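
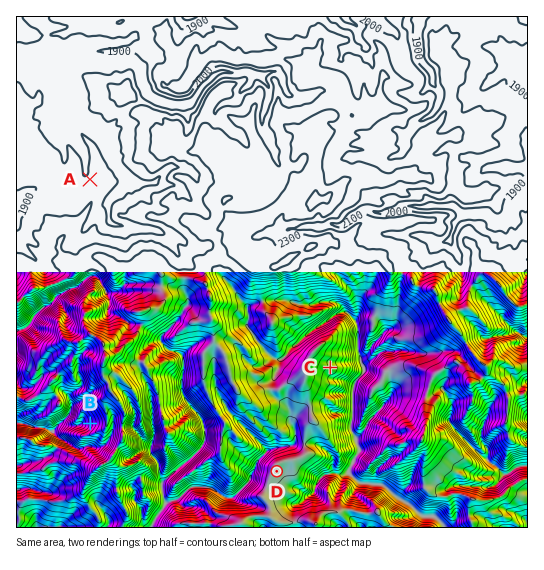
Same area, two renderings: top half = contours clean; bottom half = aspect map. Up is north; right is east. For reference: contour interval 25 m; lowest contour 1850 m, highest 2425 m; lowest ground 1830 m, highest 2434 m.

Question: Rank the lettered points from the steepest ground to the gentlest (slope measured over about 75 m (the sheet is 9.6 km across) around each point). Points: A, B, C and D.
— B A C D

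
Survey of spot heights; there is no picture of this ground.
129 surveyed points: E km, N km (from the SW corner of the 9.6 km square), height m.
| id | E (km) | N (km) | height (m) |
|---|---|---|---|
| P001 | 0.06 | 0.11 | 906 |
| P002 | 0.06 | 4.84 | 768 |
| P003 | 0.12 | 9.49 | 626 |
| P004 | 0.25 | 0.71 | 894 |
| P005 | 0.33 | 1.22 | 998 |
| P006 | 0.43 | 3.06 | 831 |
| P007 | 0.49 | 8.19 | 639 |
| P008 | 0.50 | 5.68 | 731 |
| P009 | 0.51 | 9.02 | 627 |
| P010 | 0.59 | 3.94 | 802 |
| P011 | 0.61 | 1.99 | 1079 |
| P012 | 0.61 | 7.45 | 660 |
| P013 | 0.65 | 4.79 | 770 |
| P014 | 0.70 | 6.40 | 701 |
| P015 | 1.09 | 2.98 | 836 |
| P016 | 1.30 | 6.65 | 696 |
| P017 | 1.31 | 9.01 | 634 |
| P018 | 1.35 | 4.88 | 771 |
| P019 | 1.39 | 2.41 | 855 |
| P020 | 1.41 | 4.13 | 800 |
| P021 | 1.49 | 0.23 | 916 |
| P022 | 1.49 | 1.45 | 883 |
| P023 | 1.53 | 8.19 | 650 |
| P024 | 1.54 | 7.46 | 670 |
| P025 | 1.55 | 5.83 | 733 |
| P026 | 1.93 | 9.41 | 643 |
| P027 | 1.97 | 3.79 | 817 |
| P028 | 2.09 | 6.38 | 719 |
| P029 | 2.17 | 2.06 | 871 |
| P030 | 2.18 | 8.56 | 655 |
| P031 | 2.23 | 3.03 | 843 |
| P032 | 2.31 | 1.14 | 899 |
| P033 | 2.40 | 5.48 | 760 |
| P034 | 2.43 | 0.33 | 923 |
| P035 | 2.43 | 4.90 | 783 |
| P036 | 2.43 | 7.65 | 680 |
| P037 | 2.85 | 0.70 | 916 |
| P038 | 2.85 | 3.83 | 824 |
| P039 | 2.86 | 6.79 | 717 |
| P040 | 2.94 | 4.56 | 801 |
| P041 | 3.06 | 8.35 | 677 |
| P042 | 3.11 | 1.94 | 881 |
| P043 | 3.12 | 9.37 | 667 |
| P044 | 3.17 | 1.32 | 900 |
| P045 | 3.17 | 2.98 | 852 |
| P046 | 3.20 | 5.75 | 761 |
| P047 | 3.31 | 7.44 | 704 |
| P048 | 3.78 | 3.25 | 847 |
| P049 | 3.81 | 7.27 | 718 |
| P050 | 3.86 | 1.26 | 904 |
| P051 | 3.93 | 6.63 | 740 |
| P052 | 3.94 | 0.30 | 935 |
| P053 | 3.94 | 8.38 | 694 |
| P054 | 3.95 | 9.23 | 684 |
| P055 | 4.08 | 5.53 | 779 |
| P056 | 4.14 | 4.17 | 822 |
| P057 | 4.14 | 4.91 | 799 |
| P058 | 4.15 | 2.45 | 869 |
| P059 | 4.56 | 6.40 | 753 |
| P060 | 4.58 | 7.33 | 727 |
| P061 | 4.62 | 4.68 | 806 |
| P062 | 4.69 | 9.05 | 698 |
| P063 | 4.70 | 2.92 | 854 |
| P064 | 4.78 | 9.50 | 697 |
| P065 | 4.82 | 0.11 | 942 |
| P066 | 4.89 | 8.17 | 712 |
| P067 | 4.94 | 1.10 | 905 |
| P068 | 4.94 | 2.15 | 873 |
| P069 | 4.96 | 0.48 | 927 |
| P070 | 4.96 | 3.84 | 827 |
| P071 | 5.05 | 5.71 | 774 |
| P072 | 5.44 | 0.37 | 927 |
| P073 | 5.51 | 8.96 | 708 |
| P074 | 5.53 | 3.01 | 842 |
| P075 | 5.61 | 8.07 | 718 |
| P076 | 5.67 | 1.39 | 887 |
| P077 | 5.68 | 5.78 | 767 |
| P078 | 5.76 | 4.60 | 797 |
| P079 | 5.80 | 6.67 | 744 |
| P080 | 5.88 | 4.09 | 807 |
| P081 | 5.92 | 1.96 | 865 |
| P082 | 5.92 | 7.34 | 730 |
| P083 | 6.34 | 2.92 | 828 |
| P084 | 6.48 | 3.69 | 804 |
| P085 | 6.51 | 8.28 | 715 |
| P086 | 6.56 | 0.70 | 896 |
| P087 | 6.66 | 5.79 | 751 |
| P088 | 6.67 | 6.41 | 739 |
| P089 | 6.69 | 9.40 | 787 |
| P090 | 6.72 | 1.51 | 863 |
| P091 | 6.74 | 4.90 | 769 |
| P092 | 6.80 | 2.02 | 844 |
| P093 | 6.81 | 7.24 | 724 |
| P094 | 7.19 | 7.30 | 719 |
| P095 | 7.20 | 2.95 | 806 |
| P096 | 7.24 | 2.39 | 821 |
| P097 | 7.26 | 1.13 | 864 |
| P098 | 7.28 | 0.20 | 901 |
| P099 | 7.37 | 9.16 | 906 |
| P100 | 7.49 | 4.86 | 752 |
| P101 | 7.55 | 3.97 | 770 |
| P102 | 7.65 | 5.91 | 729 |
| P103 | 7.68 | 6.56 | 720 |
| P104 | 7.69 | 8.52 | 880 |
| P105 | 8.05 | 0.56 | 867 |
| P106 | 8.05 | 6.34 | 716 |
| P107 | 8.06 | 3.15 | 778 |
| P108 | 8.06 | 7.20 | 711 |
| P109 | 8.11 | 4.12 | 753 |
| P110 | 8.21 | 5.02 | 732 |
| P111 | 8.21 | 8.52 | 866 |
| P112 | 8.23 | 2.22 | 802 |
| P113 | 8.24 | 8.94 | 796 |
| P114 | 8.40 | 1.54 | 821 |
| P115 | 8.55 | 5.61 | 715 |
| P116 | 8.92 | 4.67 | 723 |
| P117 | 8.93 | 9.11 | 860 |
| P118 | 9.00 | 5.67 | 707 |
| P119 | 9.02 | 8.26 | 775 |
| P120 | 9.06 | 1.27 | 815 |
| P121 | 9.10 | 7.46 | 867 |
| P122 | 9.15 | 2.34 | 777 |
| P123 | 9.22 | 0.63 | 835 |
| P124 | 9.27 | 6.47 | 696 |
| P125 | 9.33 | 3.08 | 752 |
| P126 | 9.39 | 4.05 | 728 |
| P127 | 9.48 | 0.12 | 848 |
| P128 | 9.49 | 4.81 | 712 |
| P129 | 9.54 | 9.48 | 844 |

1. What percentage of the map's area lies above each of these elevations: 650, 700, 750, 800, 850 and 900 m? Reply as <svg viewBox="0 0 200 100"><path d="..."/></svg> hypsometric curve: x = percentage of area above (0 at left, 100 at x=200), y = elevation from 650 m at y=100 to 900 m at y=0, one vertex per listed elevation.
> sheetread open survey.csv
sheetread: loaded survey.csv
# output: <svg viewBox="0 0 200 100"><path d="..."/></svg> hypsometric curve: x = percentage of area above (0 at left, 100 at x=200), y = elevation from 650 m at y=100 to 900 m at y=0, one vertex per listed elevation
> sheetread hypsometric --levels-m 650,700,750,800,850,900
<svg viewBox="0 0 200 100"><path d="M193 100l-19-20-48-20-37-20-37-20-31-20"/></svg>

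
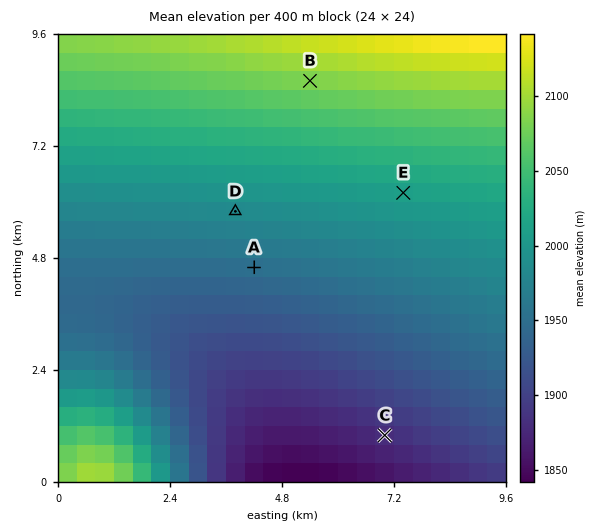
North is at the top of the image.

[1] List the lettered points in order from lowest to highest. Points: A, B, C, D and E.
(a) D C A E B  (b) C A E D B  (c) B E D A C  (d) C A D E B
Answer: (d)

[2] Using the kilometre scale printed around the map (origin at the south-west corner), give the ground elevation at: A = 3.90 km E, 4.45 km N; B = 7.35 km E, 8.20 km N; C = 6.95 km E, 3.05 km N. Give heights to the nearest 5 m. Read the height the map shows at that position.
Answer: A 1945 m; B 2075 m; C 1930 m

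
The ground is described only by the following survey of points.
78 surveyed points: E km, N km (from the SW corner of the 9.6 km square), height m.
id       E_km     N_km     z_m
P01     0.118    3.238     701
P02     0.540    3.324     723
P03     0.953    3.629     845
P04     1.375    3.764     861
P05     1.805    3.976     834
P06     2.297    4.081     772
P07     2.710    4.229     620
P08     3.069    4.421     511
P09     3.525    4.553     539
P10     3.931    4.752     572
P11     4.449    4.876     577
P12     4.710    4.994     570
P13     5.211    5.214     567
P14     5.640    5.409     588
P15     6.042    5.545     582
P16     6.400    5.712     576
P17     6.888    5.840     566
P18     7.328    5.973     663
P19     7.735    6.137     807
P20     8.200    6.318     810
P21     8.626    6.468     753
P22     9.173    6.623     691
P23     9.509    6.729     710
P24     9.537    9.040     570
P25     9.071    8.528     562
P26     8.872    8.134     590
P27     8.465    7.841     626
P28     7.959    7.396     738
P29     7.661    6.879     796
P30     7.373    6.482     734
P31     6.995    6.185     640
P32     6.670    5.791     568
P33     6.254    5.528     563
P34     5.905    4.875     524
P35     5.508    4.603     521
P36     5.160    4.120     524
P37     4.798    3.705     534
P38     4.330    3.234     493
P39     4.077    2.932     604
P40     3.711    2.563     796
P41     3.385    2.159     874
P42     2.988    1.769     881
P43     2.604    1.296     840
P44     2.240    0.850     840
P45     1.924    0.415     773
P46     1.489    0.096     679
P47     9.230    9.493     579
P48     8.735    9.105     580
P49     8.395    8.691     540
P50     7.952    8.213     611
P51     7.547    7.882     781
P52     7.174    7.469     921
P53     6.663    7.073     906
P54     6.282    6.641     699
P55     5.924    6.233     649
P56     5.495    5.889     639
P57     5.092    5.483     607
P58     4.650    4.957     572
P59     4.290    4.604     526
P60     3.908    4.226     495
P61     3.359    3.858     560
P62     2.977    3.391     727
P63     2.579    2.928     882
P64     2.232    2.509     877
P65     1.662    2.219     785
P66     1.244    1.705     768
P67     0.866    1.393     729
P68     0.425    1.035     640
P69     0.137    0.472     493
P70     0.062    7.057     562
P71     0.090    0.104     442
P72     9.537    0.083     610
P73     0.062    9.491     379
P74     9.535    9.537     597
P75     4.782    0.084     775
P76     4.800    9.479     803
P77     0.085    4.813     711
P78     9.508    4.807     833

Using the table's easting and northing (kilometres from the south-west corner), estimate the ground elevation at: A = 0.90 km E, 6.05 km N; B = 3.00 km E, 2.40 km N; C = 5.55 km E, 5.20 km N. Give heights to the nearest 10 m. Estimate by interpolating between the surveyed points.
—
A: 520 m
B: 920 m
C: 560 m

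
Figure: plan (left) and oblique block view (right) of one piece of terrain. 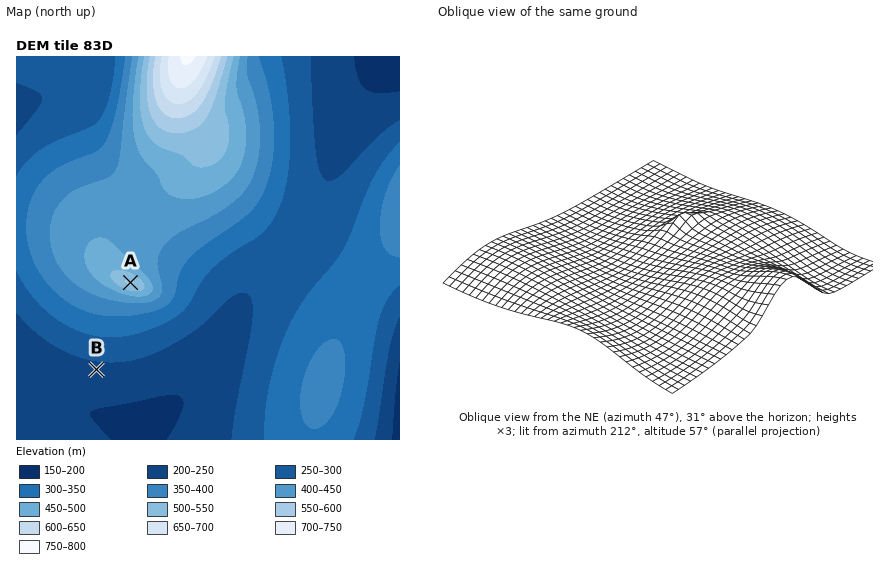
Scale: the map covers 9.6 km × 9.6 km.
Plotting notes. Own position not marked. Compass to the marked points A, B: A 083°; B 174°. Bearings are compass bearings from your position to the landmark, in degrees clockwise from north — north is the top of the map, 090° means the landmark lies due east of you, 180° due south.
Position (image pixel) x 88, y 288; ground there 410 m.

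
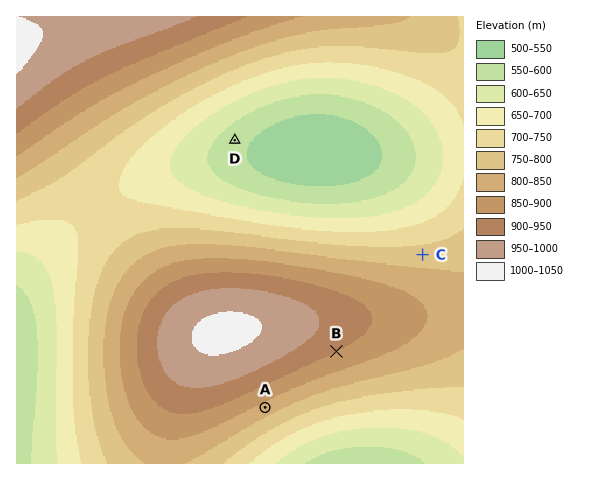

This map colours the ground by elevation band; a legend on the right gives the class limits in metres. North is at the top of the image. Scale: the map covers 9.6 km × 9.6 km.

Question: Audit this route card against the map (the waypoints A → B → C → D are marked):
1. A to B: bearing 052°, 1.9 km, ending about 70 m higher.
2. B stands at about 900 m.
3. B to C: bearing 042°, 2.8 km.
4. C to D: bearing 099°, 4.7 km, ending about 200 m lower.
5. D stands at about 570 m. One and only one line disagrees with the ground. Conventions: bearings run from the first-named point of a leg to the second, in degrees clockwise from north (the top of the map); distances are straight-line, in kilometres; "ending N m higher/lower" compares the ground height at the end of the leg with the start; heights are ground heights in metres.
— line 4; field bearing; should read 301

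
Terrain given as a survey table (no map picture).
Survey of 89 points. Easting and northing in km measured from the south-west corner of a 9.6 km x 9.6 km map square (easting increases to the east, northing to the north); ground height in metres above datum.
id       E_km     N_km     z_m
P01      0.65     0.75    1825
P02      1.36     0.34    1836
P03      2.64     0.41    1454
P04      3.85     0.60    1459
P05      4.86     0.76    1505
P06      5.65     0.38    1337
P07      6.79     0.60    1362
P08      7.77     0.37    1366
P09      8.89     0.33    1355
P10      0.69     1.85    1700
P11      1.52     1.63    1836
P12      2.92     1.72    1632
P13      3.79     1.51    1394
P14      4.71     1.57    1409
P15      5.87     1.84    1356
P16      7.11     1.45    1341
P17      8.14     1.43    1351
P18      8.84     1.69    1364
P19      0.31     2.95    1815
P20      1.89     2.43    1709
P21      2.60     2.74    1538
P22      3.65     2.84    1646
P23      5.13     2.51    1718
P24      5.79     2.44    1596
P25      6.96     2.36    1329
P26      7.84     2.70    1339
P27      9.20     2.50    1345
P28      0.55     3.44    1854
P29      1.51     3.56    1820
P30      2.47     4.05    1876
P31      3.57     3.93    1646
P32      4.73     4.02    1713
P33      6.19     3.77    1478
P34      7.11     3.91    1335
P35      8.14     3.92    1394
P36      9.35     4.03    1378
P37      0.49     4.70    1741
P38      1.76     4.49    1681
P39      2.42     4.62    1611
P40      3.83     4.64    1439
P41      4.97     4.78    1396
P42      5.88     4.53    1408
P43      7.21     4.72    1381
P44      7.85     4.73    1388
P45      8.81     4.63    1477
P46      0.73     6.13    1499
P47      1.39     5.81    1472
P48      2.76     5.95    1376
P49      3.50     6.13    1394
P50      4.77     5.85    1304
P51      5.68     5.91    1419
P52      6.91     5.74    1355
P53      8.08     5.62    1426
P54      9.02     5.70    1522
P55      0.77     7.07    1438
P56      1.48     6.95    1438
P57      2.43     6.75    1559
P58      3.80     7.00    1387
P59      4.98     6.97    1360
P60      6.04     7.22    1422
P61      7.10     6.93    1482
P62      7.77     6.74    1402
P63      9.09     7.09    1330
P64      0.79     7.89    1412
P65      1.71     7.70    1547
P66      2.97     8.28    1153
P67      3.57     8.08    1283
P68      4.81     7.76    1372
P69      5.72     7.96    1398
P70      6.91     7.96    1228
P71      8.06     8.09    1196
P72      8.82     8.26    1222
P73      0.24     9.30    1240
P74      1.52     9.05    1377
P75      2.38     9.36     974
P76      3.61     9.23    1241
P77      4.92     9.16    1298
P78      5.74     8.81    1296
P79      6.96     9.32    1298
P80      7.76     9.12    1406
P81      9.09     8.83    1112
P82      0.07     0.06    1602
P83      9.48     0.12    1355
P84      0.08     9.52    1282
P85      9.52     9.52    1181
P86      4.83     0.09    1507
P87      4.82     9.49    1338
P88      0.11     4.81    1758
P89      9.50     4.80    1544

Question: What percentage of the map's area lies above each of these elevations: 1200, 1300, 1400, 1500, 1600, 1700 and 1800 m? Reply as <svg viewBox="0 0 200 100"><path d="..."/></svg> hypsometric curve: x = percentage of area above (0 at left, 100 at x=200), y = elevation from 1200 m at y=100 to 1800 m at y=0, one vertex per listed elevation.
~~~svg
<svg viewBox="0 0 200 100"><path d="M190 100l-15-17-74-16-36-17-22-17-15-16-18-17"/></svg>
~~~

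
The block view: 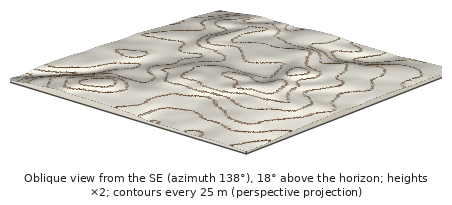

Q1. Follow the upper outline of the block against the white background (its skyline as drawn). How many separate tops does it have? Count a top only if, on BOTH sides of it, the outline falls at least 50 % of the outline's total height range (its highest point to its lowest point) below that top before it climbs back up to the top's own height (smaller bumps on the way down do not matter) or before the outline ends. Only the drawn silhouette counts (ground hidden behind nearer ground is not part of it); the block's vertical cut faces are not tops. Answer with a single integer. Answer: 1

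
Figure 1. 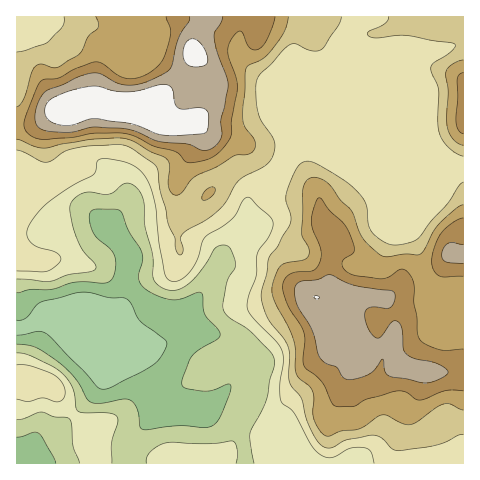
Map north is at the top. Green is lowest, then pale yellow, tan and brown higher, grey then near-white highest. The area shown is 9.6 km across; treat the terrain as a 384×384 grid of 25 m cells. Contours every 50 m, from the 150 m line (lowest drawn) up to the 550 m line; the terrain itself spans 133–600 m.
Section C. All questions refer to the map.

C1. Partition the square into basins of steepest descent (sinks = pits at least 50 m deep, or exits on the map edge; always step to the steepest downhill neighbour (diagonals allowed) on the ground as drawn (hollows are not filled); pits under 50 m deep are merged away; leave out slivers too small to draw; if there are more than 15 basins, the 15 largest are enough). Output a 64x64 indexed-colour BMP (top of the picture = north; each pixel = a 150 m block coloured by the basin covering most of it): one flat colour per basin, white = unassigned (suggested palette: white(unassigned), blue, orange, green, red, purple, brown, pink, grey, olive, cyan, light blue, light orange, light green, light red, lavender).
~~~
<image width="64" height="64" href="data:image/bmp;base64,Qk12CAAAAAAAAHYAAAAoAAAAQAAAAEAAAAABAAQAAAAAAAAIAAATCwAAEwsAABAAAAAAAAAA////ALR3HwAOf/8ALKAsACgn1gC9Z5QAS1aMAMJ34wB/f38AIr28AM++FwDox64AeLv/AIrfmACWmP8A1bDFADMzMzMzMRERERERERERERERERERERERERERERERERERMzMzMzMxEREREREREREREREREREREREREREREREREREzMzMzMzERERERERERERERERERERERERERERERERERETMzMzMzMRERERERERERERERERERERERERERERERERERMzMzMzMxEREREREREREREREREREREREREREREREREREzMzMzMxERERERERERERERERERERERERERERERERERETMzMzMxERERERERERERERERERERERERERERERERERERMzMzMxEREREREREREREREREREREREREREREREREREREzMzMxERERERERERERERERERERERERERERERERERERETMzMxERERERERERERERERERERERERERERERERERERERMzMzEREREREREREREREREREREREREREREREREREREREzMxERERERERERERERERERERERERERERERERERERERERERERERERERERERERERERERERERERERERERERERERERERERERERERERERERERERERERERERERERERERERERERERERERERERERERERERERERERERERERERERERERERERERERERERERERERERERERERERERERERERERERERERERERERERERERERERERERERERERERERERERERERERERERERERERERERERERERERERERERERERERERERERERERERERERERERERERERERERERERERERERERERERERERERERERERERERERERERERERERERERERERERERERERERERERERERERERERERERERERERERERERERERERERERERERERERERERERERERERERERERERERERERERERERERERERERERERERERERERERERERERERERERERERERERERERERERERERERERERERERERERERERERERERERERERERERERERERERERERERERERERERERERERERERERERERERERERERERERERERERERERERERERERERERERERERERERERERERERERERERERERERERERERERERERERERERERERERERERERERERERERERERERERERERERERERERERERERERERERERERERERERERERERERERERERERERERERERERERERERERERERERERERERERERERERERERERERERERERERERERERERERERERERERERERERERERERERERERERERERERERERERERERERERERERERERERERERERERERERERERERERERERERERERERERERERERERERERERERERERERERERERERERERERERERERERERERERERERERERERERERERERERERERERERERERERERERERERERERERERERERERERERERERERERERERERERERERERERERERERERERERERERERERERERERERERERERERERERERERERERERERERERERERERERERERERERERERERERERERERERERERERERERERERERERERERERERERERERERERERERERERERERERERERERERERERERERERERERERERERERERERERERERERERERERERERERERERERERERERERERERERERERERERERERERERERERERERERERERERERERERERERERERERERERERERERERERERERERERERERERERERERERERERERERERERERERERERERERERERERERERERERERERERERERERERERERERERERERERERERERERERERERERERERERERERERERERERERERERERERERERERERERERERERERERERERERERERERERERERERERERERERERERERERERERERERERERERERERERERERERERERERERERERERERERERERERERERERERERERERERERERERERERERERERERESERERERERERERERERERERERERERERERERERERERERERIiIREREREREREREREREREREREREREREREREREREREREiIiIRERERERERERERERERERERERERERERERERERERESIiIiIiIiIiIiERERERERERERERERERERERERERERERIiIiIiIiIiIiIiEREREREREREREREREREREREREREREiIiIiIiIiIiIiIhERERERERERERERERERERERERERESIiIiIiIiIiIiIiIRERERERERERERERERERERERERERIiIiIiIiIiIiIiIiEREREREREREREREREREREREREREiIiIiIiIiIiIiIiIhERERERERERERERERERERERERESIiIiIiIiIiIiIiIiERERERERERERERERERERERERERIiIiIiIiIiIiIiIiIREREREREREREREREREREREREREiIiIiIiIiIiIiIiIhERERERERERERERERERERERERESIiIiIiIiIiIiIiIiIRERERERERERERERERERERERERIiIiIiIiIiIiIiIiIhEREREREREREREREREREREREREiIiIiIiIiIiIiIiIiIRERERERERERERERERERERERESIiIiIiIiIiIiIiIiIhERERERERERERERERERERERER"/>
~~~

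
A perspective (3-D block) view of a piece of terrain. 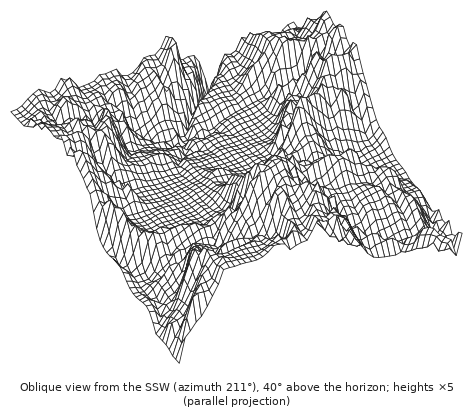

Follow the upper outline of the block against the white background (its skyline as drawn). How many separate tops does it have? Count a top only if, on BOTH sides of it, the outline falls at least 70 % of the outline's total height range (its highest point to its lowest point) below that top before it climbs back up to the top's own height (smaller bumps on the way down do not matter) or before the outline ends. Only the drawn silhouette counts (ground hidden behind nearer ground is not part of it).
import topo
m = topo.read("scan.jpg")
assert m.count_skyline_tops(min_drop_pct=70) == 0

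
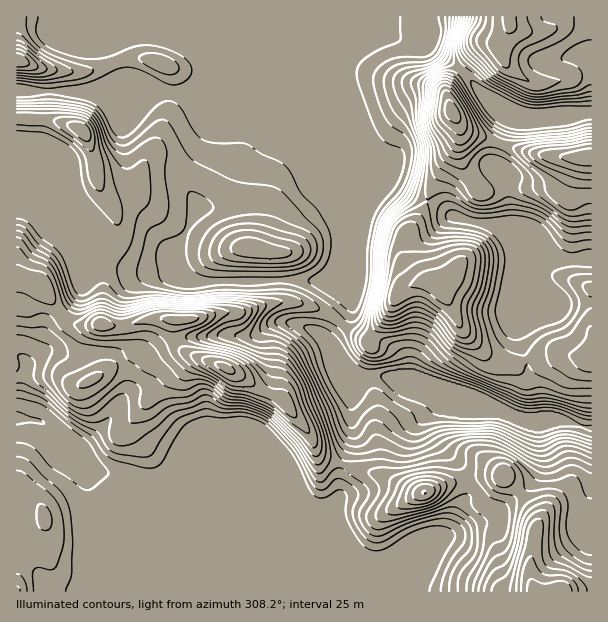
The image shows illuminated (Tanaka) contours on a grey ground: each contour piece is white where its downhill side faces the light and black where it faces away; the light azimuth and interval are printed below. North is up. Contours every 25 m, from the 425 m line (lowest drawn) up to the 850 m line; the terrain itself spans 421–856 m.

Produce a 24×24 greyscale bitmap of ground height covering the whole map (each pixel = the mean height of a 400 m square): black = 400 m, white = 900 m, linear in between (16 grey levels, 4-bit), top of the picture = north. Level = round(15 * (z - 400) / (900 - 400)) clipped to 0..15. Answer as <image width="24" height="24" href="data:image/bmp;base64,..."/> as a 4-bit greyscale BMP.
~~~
<image width="24" height="24" href="data:image/bmp;base64,Qk2WAQAAAAAAAHYAAAAoAAAAGAAAABgAAAABAAQAAAAAACABAAATCwAAEwsAABAAAAAAAAAAAAAAABEREQAiIiIAMzMzAERERABVVVUAZmZmAHd3dwCIiIgAmZmZAKqqqgC7u7sAzMzMAN3d3QDu7u4A////AFQzMzMzMzMzNGity1VDMzMzMzMzM1ecqVVDMzMzMzNVREeLqFUzMzMzMzNXh2eKmFQzMzMzM1RXmXiYh0MzRDMzNHVVVniGZjI0ZUMzN4QzM0UyIiNmZlVVeXMiERERE0aIZ3eaqVERERJFVlZ4eJq6hzEiI1ZmeGaIiZmGVCJERYdmd3iJiaqHQyI4eKdVVohVREREMyEpq6dVVodEQyI0QyEoqrhVVWVEQyNFVTEnmJdVVkREQzIzMyEVhlZWeERFRDIjMhESV3h4qkRFRDIiIREROJiKvERVMzIiERERObmbvFZjEiERERESSsl3dyMiEREREREjW7d5iEMiEiEREREjWIm8ulIhIiERERESI4zcuiERERERERERInzdyw=="/>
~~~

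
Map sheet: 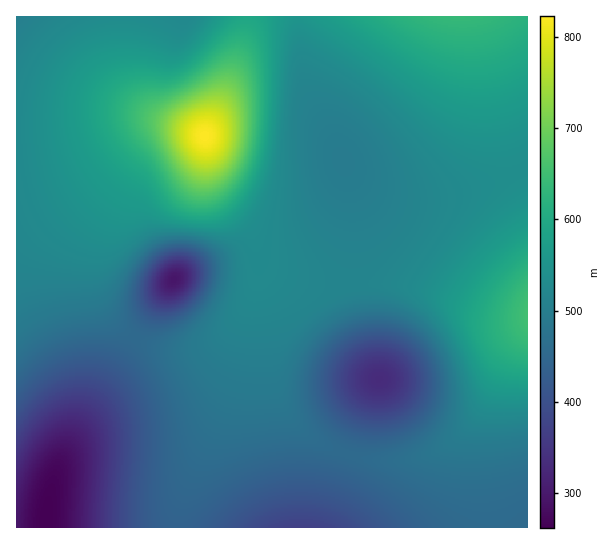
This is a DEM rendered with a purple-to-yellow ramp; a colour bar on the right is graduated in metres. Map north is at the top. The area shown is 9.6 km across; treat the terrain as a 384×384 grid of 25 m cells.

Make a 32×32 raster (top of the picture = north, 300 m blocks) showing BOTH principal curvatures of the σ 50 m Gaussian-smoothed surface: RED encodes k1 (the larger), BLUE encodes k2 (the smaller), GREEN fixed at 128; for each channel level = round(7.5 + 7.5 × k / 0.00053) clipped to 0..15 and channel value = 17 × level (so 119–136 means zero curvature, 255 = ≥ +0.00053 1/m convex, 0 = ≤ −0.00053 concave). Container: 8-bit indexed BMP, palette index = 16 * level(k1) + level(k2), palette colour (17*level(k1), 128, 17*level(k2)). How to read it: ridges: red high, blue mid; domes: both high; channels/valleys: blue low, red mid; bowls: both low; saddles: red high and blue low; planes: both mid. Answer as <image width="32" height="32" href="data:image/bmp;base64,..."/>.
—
<image width="32" height="32" href="data:image/bmp;base64,Qk02CAAAAAAAADYEAAAoAAAAIAAAACAAAAABAAgAAAAAAAAEAAATCwAAEwsAAAABAAAAAAAAAIAAABGAAAAigAAAM4AAAESAAABVgAAAZoAAAHeAAACIgAAAmYAAAKqAAAC7gAAAzIAAAN2AAADugAAA/4AAAACAEQARgBEAIoARADOAEQBEgBEAVYARAGaAEQB3gBEAiIARAJmAEQCqgBEAu4ARAMyAEQDdgBEA7oARAP+AEQAAgCIAEYAiACKAIgAzgCIARIAiAFWAIgBmgCIAd4AiAIiAIgCZgCIAqoAiALuAIgDMgCIA3YAiAO6AIgD/gCIAAIAzABGAMwAigDMAM4AzAESAMwBVgDMAZoAzAHeAMwCIgDMAmYAzAKqAMwC7gDMAzIAzAN2AMwDugDMA/4AzAACARAARgEQAIoBEADOARABEgEQAVYBEAGaARAB3gEQAiIBEAJmARACqgEQAu4BEAMyARADdgEQA7oBEAP+ARAAAgFUAEYBVACKAVQAzgFUARIBVAFWAVQBmgFUAd4BVAIiAVQCZgFUAqoBVALuAVQDMgFUA3YBVAO6AVQD/gFUAAIBmABGAZgAigGYAM4BmAESAZgBVgGYAZoBmAHeAZgCIgGYAmYBmAKqAZgC7gGYAzIBmAN2AZgDugGYA/4BmAACAdwARgHcAIoB3ADOAdwBEgHcAVYB3AGaAdwB3gHcAiIB3AJmAdwCqgHcAu4B3AMyAdwDdgHcA7oB3AP+AdwAAgIgAEYCIACKAiAAzgIgARICIAFWAiABmgIgAd4CIAIiAiACZgIgAqoCIALuAiADMgIgA3YCIAO6AiAD/gIgAAICZABGAmQAigJkAM4CZAESAmQBVgJkAZoCZAHeAmQCIgJkAmYCZAKqAmQC7gJkAzICZAN2AmQDugJkA/4CZAACAqgARgKoAIoCqADOAqgBEgKoAVYCqAGaAqgB3gKoAiICqAJmAqgCqgKoAu4CqAMyAqgDdgKoA7oCqAP+AqgAAgLsAEYC7ACKAuwAzgLsARIC7AFWAuwBmgLsAd4C7AIiAuwCZgLsAqoC7ALuAuwDMgLsA3YC7AO6AuwD/gLsAAIDMABGAzAAigMwAM4DMAESAzABVgMwAZoDMAHeAzACIgMwAmYDMAKqAzAC7gMwAzIDMAN2AzADugMwA/4DMAACA3QARgN0AIoDdADOA3QBEgN0AVYDdAGaA3QB3gN0AiIDdAJmA3QCqgN0Au4DdAMyA3QDdgN0A7oDdAP+A3QAAgO4AEYDuACKA7gAzgO4ARIDuAFWA7gBmgO4Ad4DuAIiA7gCZgO4AqoDuALuA7gDMgO4A3YDuAO6A7gD/gO4AAID/ABGA/wAigP8AM4D/AESA/wBVgP8AZoD/AHeA/wCIgP8AmYD/AKqA/wC7gP8AzID/AN2A/wDugP8A/4D/AHR0dYaHiIiYmJiXmJeXh4eHd3eHh4eHh4eHh4eHh4eHdHR1hoeIiJiYmJeHh4eHh4eHh4eHh4eHh4eHh4eHh4d1dHR1d4iImJiYl4eHh4eHh4eHh4eHh4eHh4eHh4eHh3V0c3V2h4eXl5eXh4eHh4eHh4eHh4eXl4iHh4eHh4eHdnVjdHaHh4eXl4eHh4eHh4eHh6e3t7e3t7eXh4eHh4d2dnR0dXaHh4eHh4eHh4eHh4ent7empqant7enh4eHh4Z2dXV1doaHh4eHh4eIiIeHp6emloaGhoaWprenh4eHh4Z2dXWGhoeHh4eHh4iIiJinppaFdWVldYWWprenh4eHh4aGhoaGh4eHh4eHh4iIp6eWhXVUVFRkdYWWp6eHh4eHh4aGhoaHh4eHh4eHiIinp5Z1ZFRERFRlhZanqJeHh4eHh4aGhpeXmIiIiIeHiKenloVlVFRUVGWGl6eomJiHh4eHh4eWpra3p5iIiIiImKemlnVlZWV1dYaXqJiYmIeHh4eHl6a1xNXWx6iYiIiIp6emloaFhYWWpqeomJiYh4eHh4iXtsOxocTm16iIiIeIp7enpqampra3t5eHmJiHh4eHiKfGw3BAULTmx5iIiIeHl7e3t7e3t6eHh4eImIeHh4eIp8bEYAAAcNTHp4iIh4eHh4eXl4eHh4eHh4eIh4eHh4iXx+WSICCAwsaniIeHh4eHh4eHh4eHh4eHh4eHh4eHh5i35tOicaHCtKeHh4eHh4eHh4d3d4eHh4eHh4eHh4eHh5e31OS2tsSzlYeHh4eHh4eHd3d3d4eHh4eHh4eHh4eHh5ekxsi5t6WThoeHh3d3d3d3d3d3h4eHh4aHh4eHh4eHhoSmt8i3ppODh4d3d3d3d3eHh4eHh4eHhoeHh4eHh4eGc5W219e2lIKGh3d3d3d3d4eHh4eHh4eHh4eHh4eHhoZzhbfo6cilkoSHd3d3d3d3h4eHh4eHh4eHh4eHh4eGhoOWyvv7yqeTgnZ3d3d3d3eHh4eHh4eHh4eHh4eHh5aXo8br/vzKqISBdnd3d3d3d4eHh4eHh4eHh4eHh4eXl6fE5erc+tinhYJ0d3d3d3d3h4eHh4eHh4eHh4eHh5ent8W0qMjn57eWg3OHd3d3d3eHh4eHh4eHh4eHh4eHl5enpoN1ptbnx5aDc4d3d3d3h4eHh4eHh4eHh4eHh4eXl5eWY2SGxtfHpoRzd3d3d3eHh4eHh4eHh4eHh4eHh4eHhoZ0Y3am18emhXN2d3d3d4eHh4eIiIiIiIeHh4eHh4eHhnZjdZa3x6aFc3eHd3eHh4iIiIiIiIiIh4eHh4eHh4eHh3R0hqe3poWEd4eHh4iIiIiIiIiIiIg="/>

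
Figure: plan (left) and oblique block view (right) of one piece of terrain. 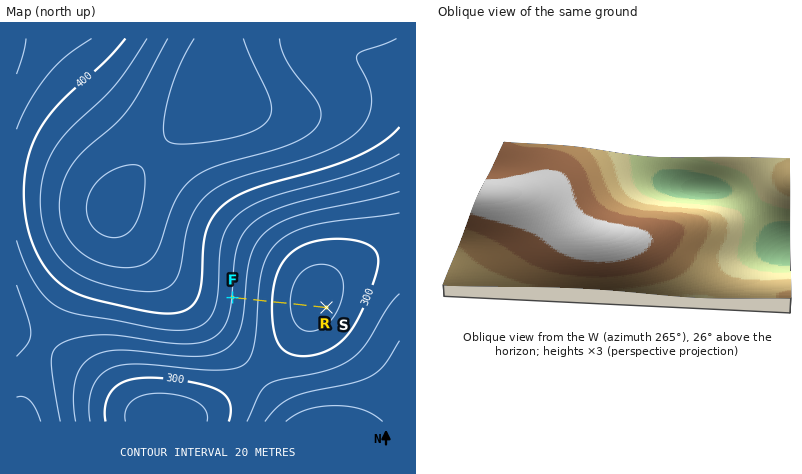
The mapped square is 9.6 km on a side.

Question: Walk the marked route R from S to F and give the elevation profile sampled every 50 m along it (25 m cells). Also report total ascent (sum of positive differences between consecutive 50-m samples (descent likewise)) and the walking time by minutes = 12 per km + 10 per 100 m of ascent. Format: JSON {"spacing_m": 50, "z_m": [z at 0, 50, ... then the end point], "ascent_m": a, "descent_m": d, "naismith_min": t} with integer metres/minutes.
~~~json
{"spacing_m": 50, "z_m": [273, 272, 272, 271, 271, 270, 270, 270, 270, 271, 271, 271, 272, 273, 274, 275, 277, 278, 280, 281, 283, 285, 287, 289, 292, 294, 297, 299, 302, 304, 307, 310, 313, 316, 319, 322, 325, 328, 331, 334, 337, 340, 343, 346, 349, 352, 355, 358, 359], "ascent_m": 89, "descent_m": 3, "naismith_min": 37}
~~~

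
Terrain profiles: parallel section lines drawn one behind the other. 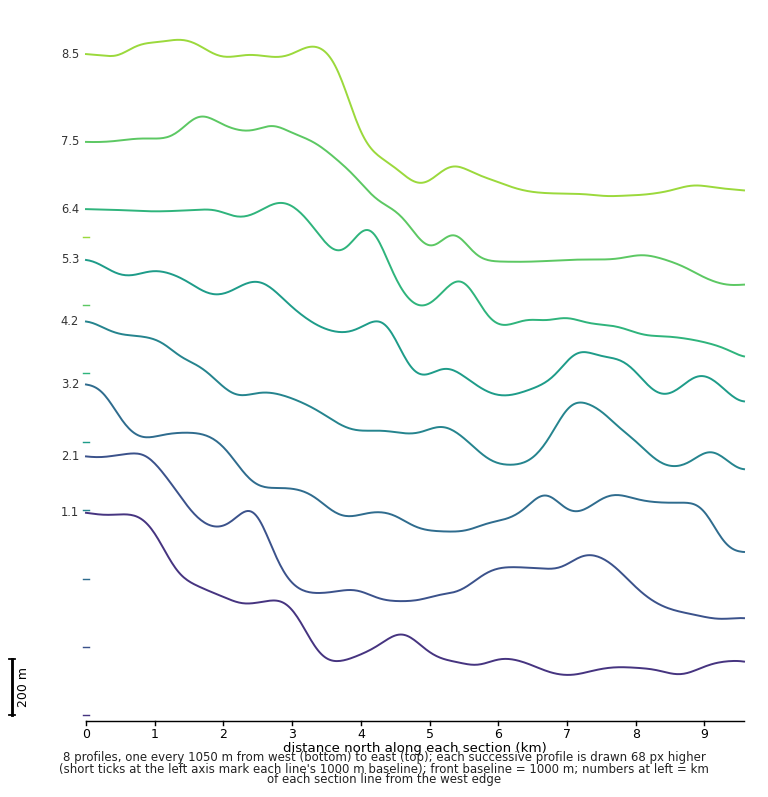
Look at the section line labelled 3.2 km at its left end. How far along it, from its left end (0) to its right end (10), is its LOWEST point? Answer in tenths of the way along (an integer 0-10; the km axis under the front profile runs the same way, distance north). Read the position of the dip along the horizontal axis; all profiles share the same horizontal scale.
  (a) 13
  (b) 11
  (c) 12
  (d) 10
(d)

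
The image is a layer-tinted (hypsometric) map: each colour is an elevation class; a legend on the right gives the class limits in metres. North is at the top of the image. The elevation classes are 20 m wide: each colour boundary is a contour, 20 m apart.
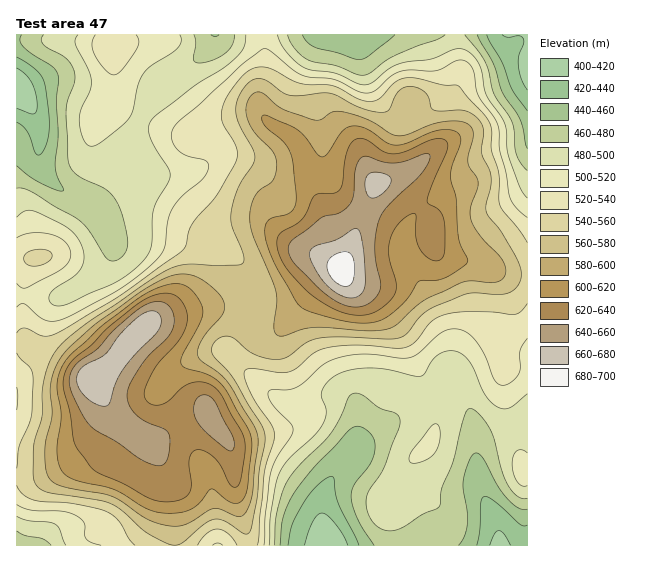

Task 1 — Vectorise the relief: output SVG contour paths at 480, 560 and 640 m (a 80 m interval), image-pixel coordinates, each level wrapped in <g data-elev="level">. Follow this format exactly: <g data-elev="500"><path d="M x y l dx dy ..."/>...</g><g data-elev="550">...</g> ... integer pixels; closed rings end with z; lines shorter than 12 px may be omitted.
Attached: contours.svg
<g data-elev="480"><path d="M274 545l2-30 10-32 12-16 32-33 10-17 8-20 6-4 9 3 18 12 14 5 4 3 1 4-1 8-15 39-14 22-4 8 0 8 3 10 4 8 6 5 10 3 9-2 24-14 17-8 2-18 12-28 10-42 4-8 3-3 4 2 5 4 12 17 11 41 7 15 9 10 5 2 4-1"/><path d="M17 531l9 5 17 3 8 6"/><path d="M527 171l-6-7-4-8-4-32-4-8-15-23-8-29-7-12-14-17"/><path d="M44 35l-3 4 2 5 23 15 6 6 3 8-1 10-6 17-2 11 2 46 1 8 8 10 28 14 11 11 6 13 5 22 1 10-3 8-8 7-8 0-6-6-15-25-9-9-48-28-8-4-6 0"/><path d="M235 35l-3 10-7 8-12 7-14 3-4-1-1-2 2-16-2-9"/><path d="M445 35l-8 5-19 6-24 10-24 17-8 2-25-9-22-4-8-2-13-12-6-13"/></g><g data-elev="560"><path d="M168 544l7 1 6-1 23-20 10-5 11 2 20 13 4-1 2-5 6-29 2-28 6-27 0-9-4-11-27-45-21-24-1-8 6-8 5-3 7 1 25 18 14 4 12 0 8-3 18-14 12-4 19-1 49 2 12-1 8-5 15-18 13-9 34-13 37 1 7-3 5-6 3-10-2-12-17-30-13-16-3-6 0-7 5-19 0-9-9-23 1-25-3-7-6-6-12-5-28 0-3-2-2-9-3-6-5-4-8-2-7 0-5 2-6 7-6 14-8 2-22-5-28-13-8-1-22 3-11-1-8-3-17-12-7-2-7 3-6 6-5 8-3 8-1 8 2 12 15 26 2 10-3 6-15 24-4 15-2 12 1 12 11 27 0 8-8 2-49-1-17 5-82 54-20 16-11 12-7 12-5 16-2 13 0 24-8 28-1 31 3 9 5 5 8 4 49 7 13 4 11 7 24 21z"/></g><g data-elev="640"><path d="M155 465l7 0 5-5 3-13-1-12-4-6-19-7-9-7-8-10-2-10 4-12 11-19 8-10 17-15 6-11 1-9-3-10-5-5-8-3-8 2-8 4-24 20-21 22-22 16-4 8-2 8 2 8 4 12 10 18 6 8 27 16 21 15z"/><path d="M229 451l3 0 2-3 0-8-18-36-7-8-4-1-5 1-4 4-2 7 0 6 2 7 11 13z"/><path d="M351 307l8 0 7-2 7-5 6-7 2-10-5-20-1-16 4-27 9-15 35-33 7-12 0-4-1-2-6 0-17 7-12 2-11-1-16-6-5 1-4 4-2 7-3 28-4 10-10 7-18 5-27 21-5 5-1 5 1 6 8 12 31 29 11 7z"/></g>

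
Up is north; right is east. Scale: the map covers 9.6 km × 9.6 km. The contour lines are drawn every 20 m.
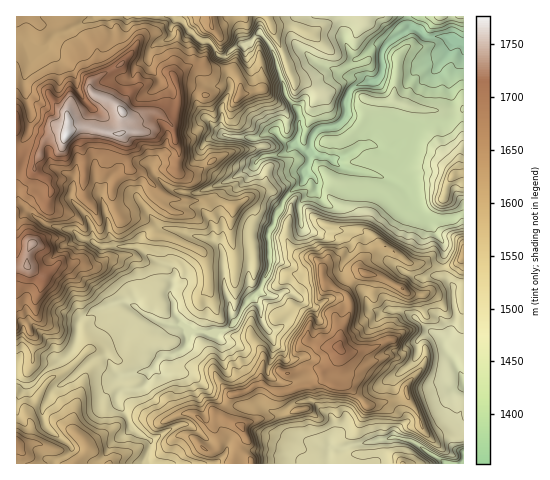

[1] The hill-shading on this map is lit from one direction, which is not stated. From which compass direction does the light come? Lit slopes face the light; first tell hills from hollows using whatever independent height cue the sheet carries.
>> W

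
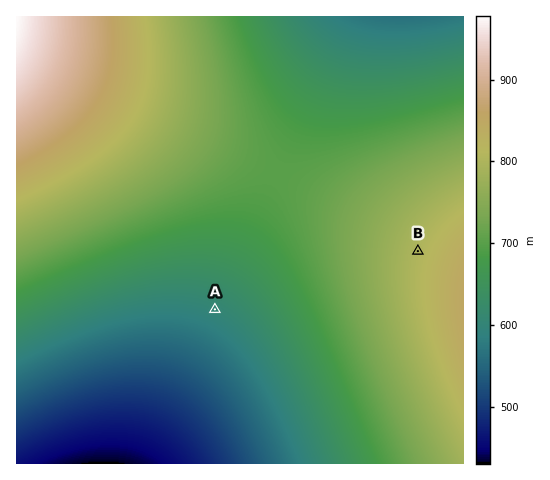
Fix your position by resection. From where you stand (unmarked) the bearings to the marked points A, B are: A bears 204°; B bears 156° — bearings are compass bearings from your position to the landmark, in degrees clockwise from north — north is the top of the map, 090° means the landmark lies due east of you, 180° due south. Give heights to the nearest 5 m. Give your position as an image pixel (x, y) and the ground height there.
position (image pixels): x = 329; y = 52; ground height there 620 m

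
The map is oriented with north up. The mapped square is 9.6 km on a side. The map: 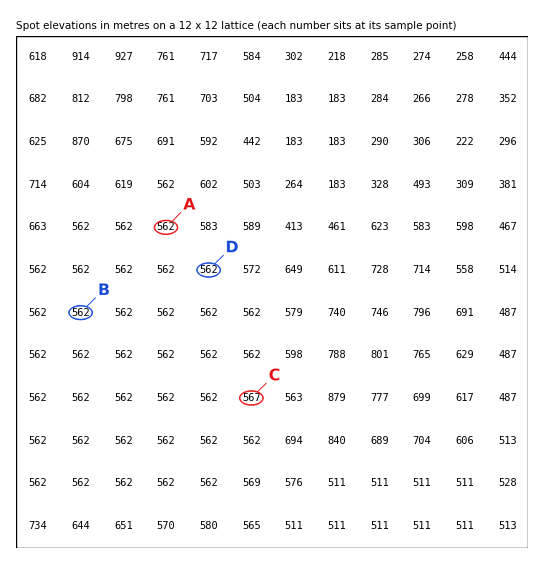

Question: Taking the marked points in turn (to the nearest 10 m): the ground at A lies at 560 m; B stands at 560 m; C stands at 570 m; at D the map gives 560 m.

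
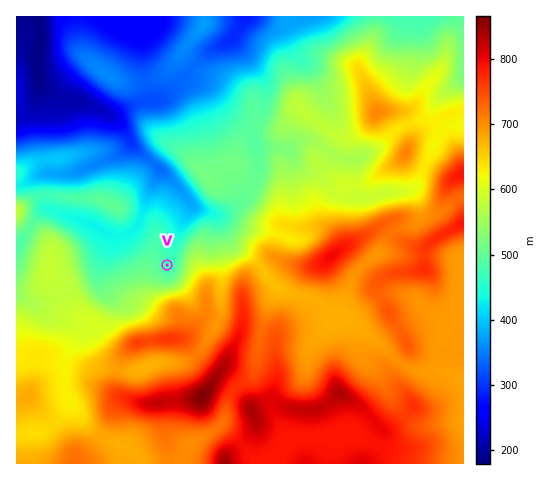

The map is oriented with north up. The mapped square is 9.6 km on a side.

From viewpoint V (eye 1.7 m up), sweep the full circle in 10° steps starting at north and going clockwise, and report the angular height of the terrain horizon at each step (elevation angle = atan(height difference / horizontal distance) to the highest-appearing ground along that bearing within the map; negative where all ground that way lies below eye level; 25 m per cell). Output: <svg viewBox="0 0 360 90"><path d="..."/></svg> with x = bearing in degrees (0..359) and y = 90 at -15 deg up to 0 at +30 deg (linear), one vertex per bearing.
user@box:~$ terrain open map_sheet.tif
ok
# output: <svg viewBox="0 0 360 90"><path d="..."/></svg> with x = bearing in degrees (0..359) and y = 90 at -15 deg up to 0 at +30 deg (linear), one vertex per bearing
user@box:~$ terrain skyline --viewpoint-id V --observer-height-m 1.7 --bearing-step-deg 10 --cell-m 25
<svg viewBox="0 0 360 90"><path d="M0 60l10-1 10-1 10 0 10-1 10-4 10-5 10-3 10-3 10-2 10-2 10-3 10-1 10 0 10 1 10 0 10-2 10-1 10 2 10 4 10 4 10 4 10 2 10 2 10 0 10 1 10 0 10 1 10 1 10 1 10 1 10 1 10 1 10 2 10 1 10 2"/></svg>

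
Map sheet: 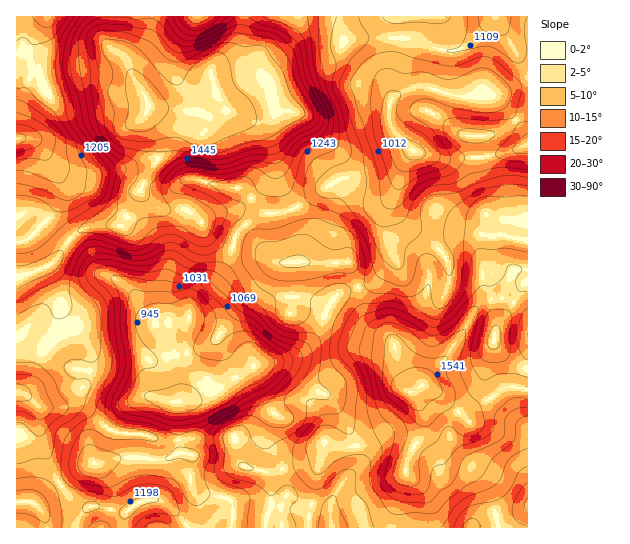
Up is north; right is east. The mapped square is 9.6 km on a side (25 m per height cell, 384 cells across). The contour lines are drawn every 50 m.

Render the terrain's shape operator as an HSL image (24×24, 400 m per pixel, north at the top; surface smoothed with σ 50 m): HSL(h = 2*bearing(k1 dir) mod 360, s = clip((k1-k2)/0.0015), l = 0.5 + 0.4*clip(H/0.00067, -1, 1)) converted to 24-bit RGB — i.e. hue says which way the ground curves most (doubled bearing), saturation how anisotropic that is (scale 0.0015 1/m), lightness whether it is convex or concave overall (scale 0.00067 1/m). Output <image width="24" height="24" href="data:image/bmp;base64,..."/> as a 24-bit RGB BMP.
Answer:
<image width="24" height="24" href="data:image/bmp;base64,Qk32BgAAAAAAADYAAAAoAAAAGAAAABgAAAABABgAAAAAAMAGAAATCwAAEwsAAAAAAAAAAAAAsIJdVRZYy6iD5GbkSMLr8pS0LiiNaf+wQ2GcxHWkMUOD0L6NUEiNyM6TWSKMYa57fV2Hwn9dfFBIlcVhrmVGFlFamc5qKKNHSkYcO4pZeu27u9btTRzT3a7i1tb1dm/TZCdph0sjREYYsscqOnA4qlgmL5kbS4WthTmC0lRCoch3adqtq2GPTXSUdL1OjpdCZ3+eYdlxFcQeIh4RdmMwaJ44k4Y5uzNYQBmn6n7ewdPomdXqcTDUmY7A1qCWFElBJESh5NHs4fDbbDKbeJ2/hXu0gauaokqafW+lst6WeEdVNB4+a4krbHIomqUrPYctGRMsm85Ap9WDb1B6ZzamyIq+yp6caGDSJmmMMq1A8qKCikqGvVRDa3QwmItLRXuQkTM749xAekc4Ilh4t+33zNn/0eP6aV3/bm//2tT368fpUpi2K1eDskzD58/RhS6mmk+CPnU81H4jpMVaiSOf2u7xd87YN0ulVdK8y97yqZnpY+W+A5QSHDsPZUQPJiMNITAKEmgM6WJi70W8mSZ6IMY6la8yiCx8t0uWpDdGmeN1tqFpJOLC0IV7wy5dfChbusPpcniudkKM4JiYuHNREjU4fmE9TXJUU6FhOmo0C4UMQDaE2Y3d2XWhdjs9PldOgzh12PPwytLrsMzdbJrCO1CB2InWhIDpnm44qEYuTzUzwZ5U3dm+DQ6ie4a0iXeqikBYc5tBOI03FSESQEkRnmw201WGcj90S8iYltl3bbuE1HigvIxDK4+SRFavvCQ2gGtjq2l3j3CjksaIp9SQJRl5XFSbdHWur1Xh2LezZjpWPg8me6AbDXoSPaOZqKXXcIC3v9ikaMKDICed/M7WIJU0Dwwn2lhpQW9OmYl1fJN+wcuetb9zIh9AVUVAcZZEJypU40pApxlwOUW83u3seNHkFp+qZaOniszV3u3gjou8FSdY7WGf/6qxBxYsWceZPoRPPIdFerOEp9G90Ye6XRRuaVtEjIgxFxIkn6dHuXC7Yda6g9VpsVtTPHNpLYRFKskrtcdcpSJNa24cGU9N/8vGc0LiEcGY14jeesJUC+8HOGUeQwAFVBARe6FIw1V9HnRoVaN3aKyLrHNnq6RMoJdIfINAQpghDbwlSn87cyRS3smQBxEs69Zsk2lelIBZgGXL88Lr6Y+OKgkgTRomsc1eMbpmNjJ1zKSKHMSaTXa+osTQsbDesbPce3zj2NzzO53PPyVYSKSf2alzFQ46zuesaHS3navNJVIeao1G/6LKsQDylKrn2fLwiz3FLUaL1uG/Od+nE2l6l862hm+jsZmNZFt8t9+ZlTW7SC+PV5+JokFYUW2krNNKa3Y0dV4qmoC1J7OZSY3Ix57z6JzqyUBOomLLXabqw+rh0ZDlGrPMN1UfSGEhmLdZiZu6w8xcZCpPPUyQvTmtc6x2Xm6oz52ufJa5hIOsmKvEenC6LiFJQE4l4zd03sLCaeeAIZfQgcPKpjAsnBJmvTlycbxfHMAzUUYqxGBBjJxaGmJrO2i/1dDiRGjFlsHMxYfRipXBpIBldTlceT5hXS8xSYEX4IEt/7SLIDECMx4AalIACiwHdZcvt915Q2h7P2JFc5lAo8SOLm6SGJ6Yr4thkTFKZaJGdqtnj6qszEVnlCN/nDpwfyhT1bZARq8d0tga/iHtmJXnvdTkkGvFM7h6mudTNiIjT4tHiNm0e72bW0h8KBwSKRgKoo0HgZYRSIEAGS0GJywHQTEXjy5QcGDD3Orvz7vchbW9TI2+jpXCvX+6j4C/nKLX55PGkknBYv+xOLu3mnldPw89dClGNZi/1vT11Nn369P42SHYcUyjVsXZP1Cujq12e71SxKV/yKXMUWnAaGyfoIytnK7CaFufmIO81vP1p7TtTSeMqVBWEAZsw8bomOjqMsxLcWcpaCsn/yXJRr/eTS+wWUiCd7qjwZeUnMqWh8Saazd/mF1rgcNsf1ZkiGeAjs19kOVoZiQxQh06p2NaMiRcOYYYhVgdfWwmW29DTDEyL3onaFScNSGDlom5p5NIgLdEoN2JbGGRIzvLyaTj0bqpYlaRdpiKyd6pmpxNpSeokDufd1pGW0t3nmFnf2xPurRhO106Wz1le9t6a4WkFjClvHLIqJTV0fPspMHOhLSPDK6vIWji/M/pgmTOxMnjorrU0GCaMilaxmynaGPAXni+dYXHorrirYzg4mXhSb6+jdeaoLyHDCFRSJS0yPPNx5qFqVCH3byELYJEDSYlk3cs8MmOPaU9sCAz4FRCSTV4bKp0Y3uaXF+XcpWgbIaHc0J6y2KPsNOZWKJp"/>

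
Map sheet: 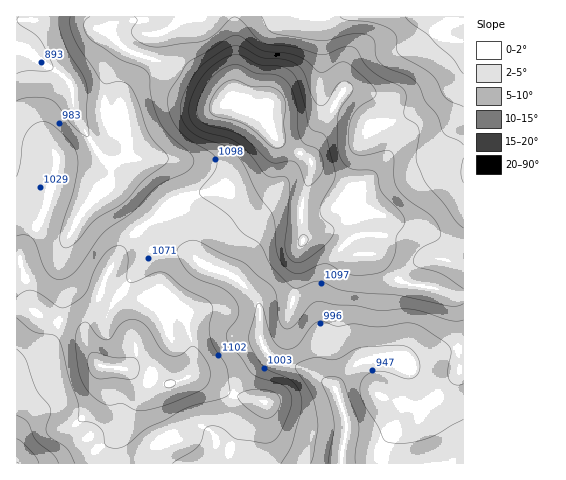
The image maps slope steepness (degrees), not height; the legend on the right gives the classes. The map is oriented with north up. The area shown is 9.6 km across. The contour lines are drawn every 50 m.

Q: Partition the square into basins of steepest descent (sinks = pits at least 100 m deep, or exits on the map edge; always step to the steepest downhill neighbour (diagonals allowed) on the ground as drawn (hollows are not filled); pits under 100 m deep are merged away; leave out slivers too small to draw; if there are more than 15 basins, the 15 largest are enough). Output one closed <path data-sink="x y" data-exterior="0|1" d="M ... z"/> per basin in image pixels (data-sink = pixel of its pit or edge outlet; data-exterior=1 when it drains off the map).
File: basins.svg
<path data-sink="341 463" data-exterior="1" d="M277 138l-4 20-11 16-32 14-33 5-24 9-15 15-26 19-23 34-11 32-12 21-1 14 7 18 9 11 28 5 9 10 2 10-13 22-8 21-23 18-1 11 368 1 1-167-9-1-25-9-16-1-15-5-14-12-10-14-20-2-16-18-5-2-11 0-19 7-2-36 9-31 0-12z"/><path data-sink="463 42" data-exterior="1" d="M463 16l-351 0-4 13 6 10 12 11 25 9 27 6 33 21 18 14 20 5 18 0-1 11 8 20 6 6 31 19 0 12-9 31 2 36 19-7 11 0 5 2 16 18 20 2 10 14 14 12 15 5 20 2 21 8 8 0z"/><path data-sink="17 46" data-exterior="1" d="M111 16l-95 1 0 242 5 1 5 20 4 24 4 7 11 7 29 8 7 4 3 6 2-13 12-21 7-23 14-26 14-19 45-35 52-11 28-12 11-11 7-20 0-6-10-23 0-11-17 0-20-5-18-14-33-21-27-6-25-9-12-11-6-10 4-7z"/><path data-sink="17 463" data-exterior="1" d="M25 308l-9 0 0 155 79 1 1-12 17-12 8-9 6-18 11-18 2-12-6-8-8-5-25-4-9-11-11-25-36-12z"/>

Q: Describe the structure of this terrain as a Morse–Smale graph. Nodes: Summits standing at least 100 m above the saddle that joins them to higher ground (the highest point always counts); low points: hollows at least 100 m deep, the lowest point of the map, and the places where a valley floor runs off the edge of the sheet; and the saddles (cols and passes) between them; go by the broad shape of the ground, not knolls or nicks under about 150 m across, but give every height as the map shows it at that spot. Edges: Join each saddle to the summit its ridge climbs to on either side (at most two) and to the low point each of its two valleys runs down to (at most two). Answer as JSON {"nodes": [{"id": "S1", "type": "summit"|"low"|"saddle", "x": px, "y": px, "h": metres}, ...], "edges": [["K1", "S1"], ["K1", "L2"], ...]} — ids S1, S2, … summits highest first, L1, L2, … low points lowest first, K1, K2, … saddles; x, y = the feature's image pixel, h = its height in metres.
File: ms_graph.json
{"nodes": [
{"id": "S1", "type": "summit", "x": 267, "y": 104, "h": 1322},
{"id": "S2", "type": "summit", "x": 102, "y": 365, "h": 1225},
{"id": "L1", "type": "low", "x": 341, "y": 463, "h": 866},
{"id": "L2", "type": "low", "x": 463, "y": 42, "h": 879},
{"id": "L3", "type": "low", "x": 17, "y": 46, "h": 880},
{"id": "L4", "type": "low", "x": 17, "y": 463, "h": 898},
{"id": "K1", "type": "saddle", "x": 138, "y": 230, "h": 1082},
{"id": "K2", "type": "saddle", "x": 95, "y": 463, "h": 1081},
{"id": "K3", "type": "saddle", "x": 112, "y": 17, "h": 1062}],
"edges": [["K1", "S1"], ["K1", "S2"], ["K1", "L1"], ["K1", "L3"], ["K2", "S2"], ["K2", "L1"], ["K2", "L4"], ["K3", "S1"], ["K3", "L3"], ["K3", "L2"]]}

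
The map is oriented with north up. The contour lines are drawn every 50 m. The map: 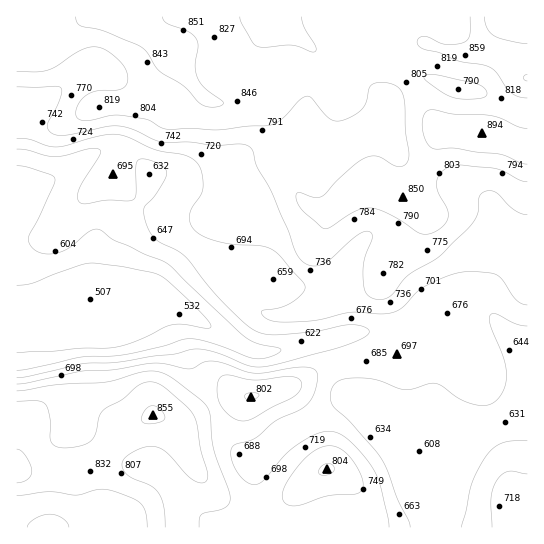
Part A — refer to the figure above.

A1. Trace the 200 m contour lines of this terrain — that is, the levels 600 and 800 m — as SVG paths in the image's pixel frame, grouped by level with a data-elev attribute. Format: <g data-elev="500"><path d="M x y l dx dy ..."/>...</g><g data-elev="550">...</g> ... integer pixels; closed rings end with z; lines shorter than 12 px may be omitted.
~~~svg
<g data-elev="600"><path d="M17 166l11 1 21 7 5 3 1 2-14 35-12 23 0 6 6 7 11 4 13-2 11-5 20-16 5-2 4 1 16 11 52 23 78 73 10 6 22 4 4 3-2 3-8 4-16 2-46-17-22-3-23 7-35 8-16 2-32 1-51 12-13 1"/></g><g data-elev="800"><path d="M165 527l-1-21-6-13-8-8-22-10-5-5-1-5 3-7 9-7 12-4 9 0 12 6 26 27 8 3 6-2 0-8-6-23-6-32-7-11-20-17-14-8-7 0-8 3-16 14-21 12-3 7-4 16-4 7-8 4-14 3-11-1-7-5-1-24-3-11-2-4-8-2-20 0"/><path d="M323 475l10-3 1-3-1-4-6-2-6 4-2 6z"/><path d="M246 399l8 0 4-2 1-3-6-1-7 1-1 3z"/><path d="M455 98l-16-8-13-9-2-4 3-2 8 0 39 8 9 4 4 6-2 4-4 1-15 1z"/><path d="M17 71l18 1 11-1 9-4 28-18 10-2 9 1 11 7 11 11 4 9-1 8-3 4-5 3-21 1-12 4-5 6-4 6-1 7 1 4 4 2 6 1 24-6 12 1 24 4 14 7 9 2 20-1 28 2 29-4 23-1 11-6 18-19 8-4 4 2 18 20 5 3 7 0 13-6 8-6 4-7 3-13 3-4 10-3 13 3 6 6 3 10 2 30 3 22-2 9-4 4-5 1-19-10-10 0-16 9-31 30-7 2-14-5-4 0 0 8 4 8 24 20 6-2 24-16 15-3 9 2 11 5 31 19 6 0 8-2 10-8 3-9-1-8-10-17 0-11 5-8 11-5 9-1 33 3 10 4 14 8 8 2"/><path d="M301 17l3 10 12 19 0 4-2 2-21-7-28 2-8-1-6-6-9-17-2-6"/></g>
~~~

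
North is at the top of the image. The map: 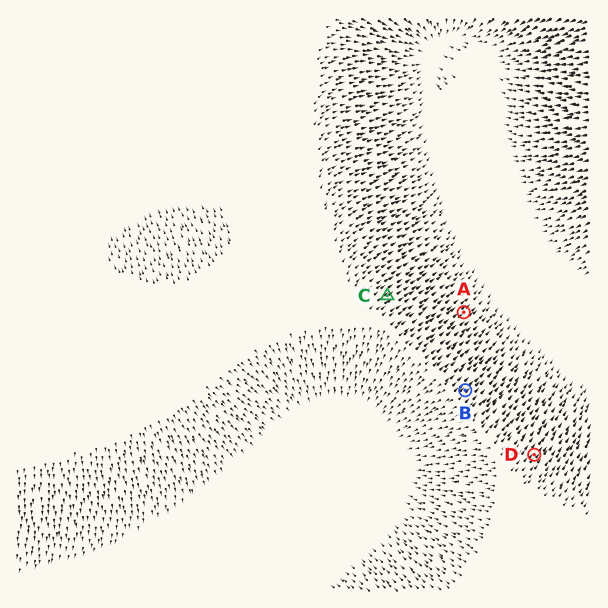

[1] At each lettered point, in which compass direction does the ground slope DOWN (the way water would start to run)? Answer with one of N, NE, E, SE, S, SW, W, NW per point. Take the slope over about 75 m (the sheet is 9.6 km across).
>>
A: NE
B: NE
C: NE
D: NE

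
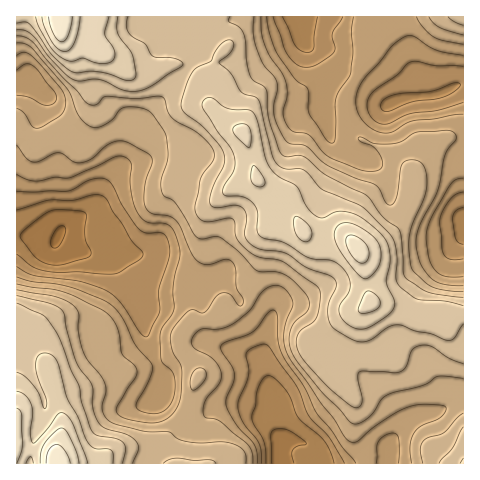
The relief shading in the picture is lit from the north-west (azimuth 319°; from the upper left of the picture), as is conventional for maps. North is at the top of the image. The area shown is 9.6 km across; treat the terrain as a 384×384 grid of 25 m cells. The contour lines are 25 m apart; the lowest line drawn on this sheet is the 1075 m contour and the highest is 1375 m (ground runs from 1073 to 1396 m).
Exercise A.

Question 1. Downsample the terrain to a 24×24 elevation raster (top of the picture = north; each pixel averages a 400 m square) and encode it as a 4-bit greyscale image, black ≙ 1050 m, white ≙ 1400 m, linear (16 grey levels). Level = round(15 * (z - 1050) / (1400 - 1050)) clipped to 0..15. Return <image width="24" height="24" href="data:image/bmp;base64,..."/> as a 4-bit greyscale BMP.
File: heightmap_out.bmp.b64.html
<image width="24" height="24" href="data:image/bmp;base64,Qk2WAQAAAAAAAHYAAAAoAAAAGAAAABgAAAABAAQAAAAAACABAAATCwAAEwsAABAAAAAAAAAAAAAAABEREQAiIiIAMzMzAERERABVVVUAZmZmAHd3dwCIiIgAmZmZAKqqqgC7u7sAzMzMAN3d3QDu7u4A////AM3supiIiHMiNWVXiczbqYiHd1MiRnZneMvKh2Z3ZUM0Z4dmZ8u6h1VnZUM1eZh3d7u5h2VXdkNGmZiId6uod2VndURomZmYibqYdlV2ZVV5mamZmaqXdkVndmV4mrqqqpmHZTRWZ2Znm8yqqnZlRERWZnd4msupd0MzMzRWZniJq8yXVSESIzRXd5qrvNyWVCESI0VoiKu8vMqXUzIiNFd4mau7q6mHU0RENGeIq7u6qZiIZWZVVWeIm8uqmHd4dmdnZWeImsqYdmZ3dnd3d3eIq8p3ZmZndnZ4h3iau7lmVlRFVmVomIiauqhmVlQzNFWKqqqaqphlVVVEQ2i8y7qqqYdURWVURYvcy6mZmoZDRWZVZq3ty5mZmYUzRWZmeA=="/>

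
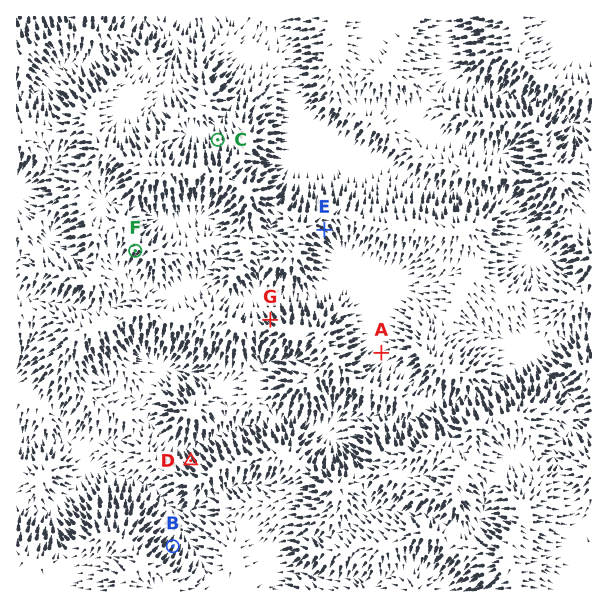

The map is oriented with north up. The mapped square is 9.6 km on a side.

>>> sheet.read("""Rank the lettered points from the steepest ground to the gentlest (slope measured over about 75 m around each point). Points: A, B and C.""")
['B', 'C', 'A']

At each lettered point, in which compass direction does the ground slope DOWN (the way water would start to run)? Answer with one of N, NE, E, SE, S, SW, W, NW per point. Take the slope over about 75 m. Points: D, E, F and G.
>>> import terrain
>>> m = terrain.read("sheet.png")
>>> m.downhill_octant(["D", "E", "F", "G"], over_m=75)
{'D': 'NW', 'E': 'SE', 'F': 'SW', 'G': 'NW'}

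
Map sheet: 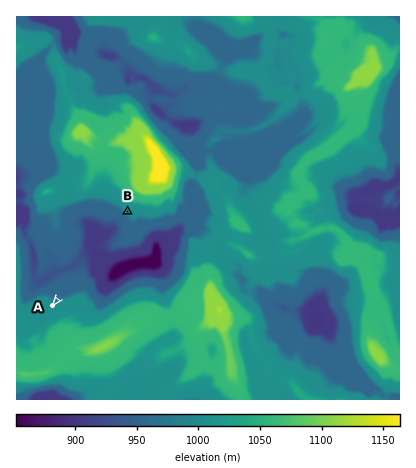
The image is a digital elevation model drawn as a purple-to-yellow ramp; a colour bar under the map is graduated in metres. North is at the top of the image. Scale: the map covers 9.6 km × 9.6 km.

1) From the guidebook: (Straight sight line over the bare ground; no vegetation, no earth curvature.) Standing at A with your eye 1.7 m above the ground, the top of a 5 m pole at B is in view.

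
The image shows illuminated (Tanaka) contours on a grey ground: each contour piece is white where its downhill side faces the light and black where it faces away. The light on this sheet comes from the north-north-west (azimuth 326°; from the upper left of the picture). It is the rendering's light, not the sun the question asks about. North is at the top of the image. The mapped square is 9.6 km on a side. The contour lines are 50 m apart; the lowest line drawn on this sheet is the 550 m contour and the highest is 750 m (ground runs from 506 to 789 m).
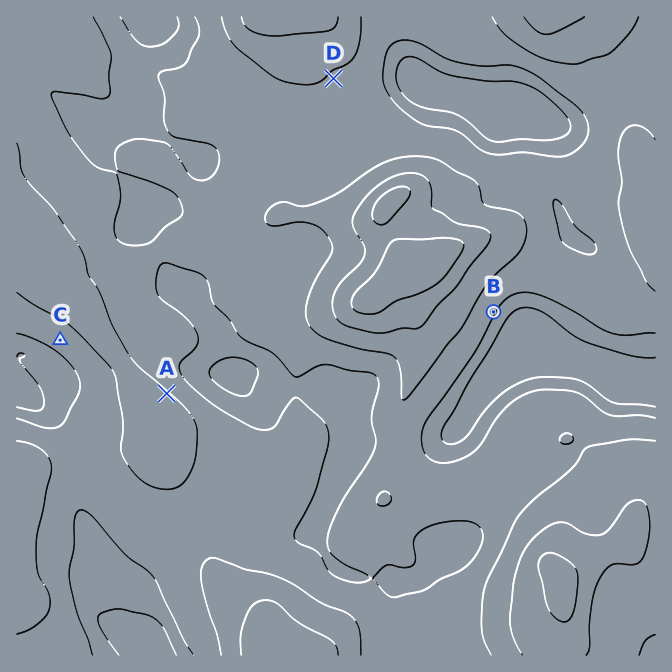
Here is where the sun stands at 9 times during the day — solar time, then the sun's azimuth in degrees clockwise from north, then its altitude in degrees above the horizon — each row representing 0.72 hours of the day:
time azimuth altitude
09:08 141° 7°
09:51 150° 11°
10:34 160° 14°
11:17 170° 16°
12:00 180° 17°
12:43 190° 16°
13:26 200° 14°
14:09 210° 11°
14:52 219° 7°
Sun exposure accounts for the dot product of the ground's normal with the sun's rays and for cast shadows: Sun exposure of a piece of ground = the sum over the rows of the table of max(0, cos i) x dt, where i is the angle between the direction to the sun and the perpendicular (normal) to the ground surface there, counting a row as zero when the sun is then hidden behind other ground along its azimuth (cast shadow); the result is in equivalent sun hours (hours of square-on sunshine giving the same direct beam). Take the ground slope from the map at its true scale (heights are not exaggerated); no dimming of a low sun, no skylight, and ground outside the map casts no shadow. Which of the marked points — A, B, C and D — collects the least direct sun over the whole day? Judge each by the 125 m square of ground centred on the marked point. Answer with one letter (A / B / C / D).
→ A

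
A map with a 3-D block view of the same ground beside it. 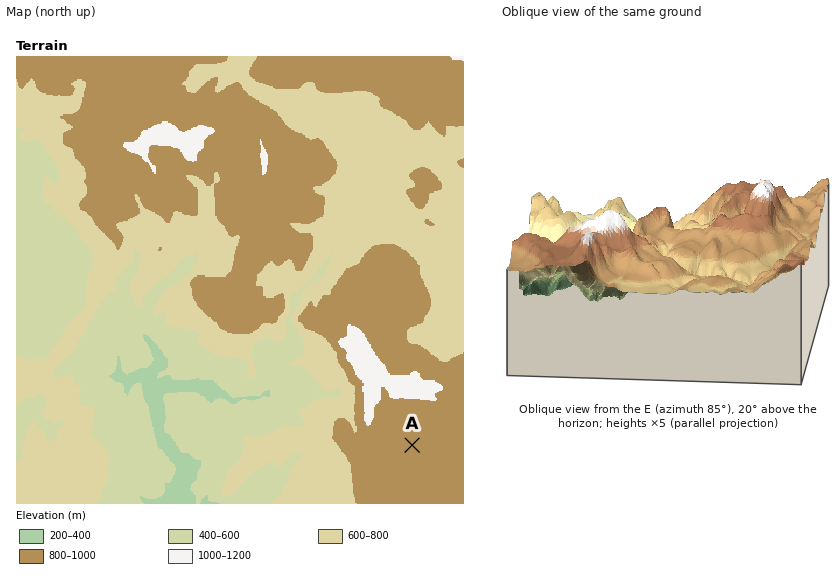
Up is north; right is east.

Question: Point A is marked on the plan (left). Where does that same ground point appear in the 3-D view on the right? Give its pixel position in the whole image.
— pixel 549 252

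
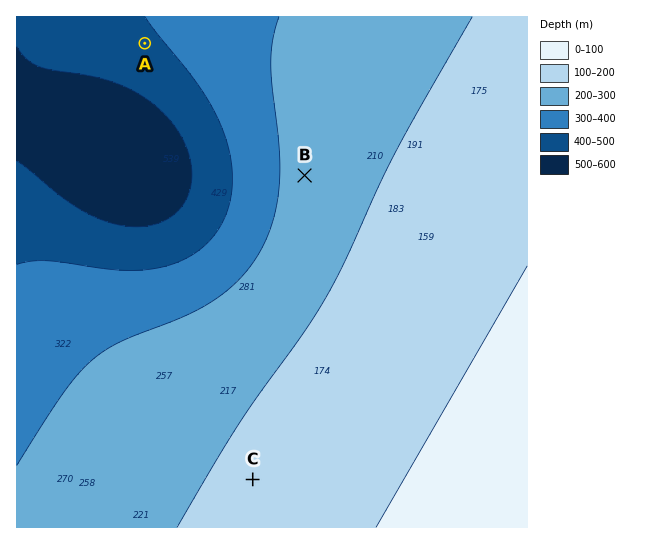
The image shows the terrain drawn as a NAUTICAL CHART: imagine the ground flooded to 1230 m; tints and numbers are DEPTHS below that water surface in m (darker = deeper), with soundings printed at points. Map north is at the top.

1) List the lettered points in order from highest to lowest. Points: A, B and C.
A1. C B A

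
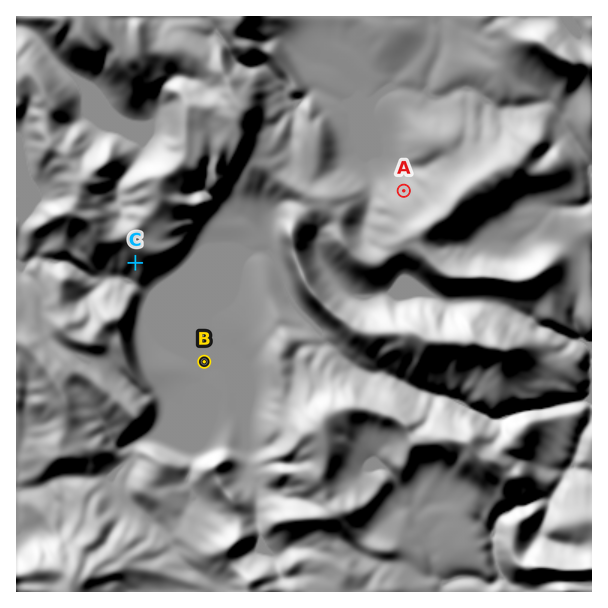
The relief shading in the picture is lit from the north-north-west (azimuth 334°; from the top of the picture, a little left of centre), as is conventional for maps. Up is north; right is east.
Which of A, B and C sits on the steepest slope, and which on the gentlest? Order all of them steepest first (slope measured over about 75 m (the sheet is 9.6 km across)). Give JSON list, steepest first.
["C", "A", "B"]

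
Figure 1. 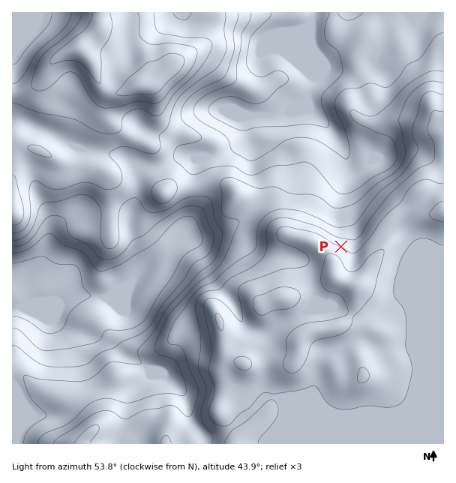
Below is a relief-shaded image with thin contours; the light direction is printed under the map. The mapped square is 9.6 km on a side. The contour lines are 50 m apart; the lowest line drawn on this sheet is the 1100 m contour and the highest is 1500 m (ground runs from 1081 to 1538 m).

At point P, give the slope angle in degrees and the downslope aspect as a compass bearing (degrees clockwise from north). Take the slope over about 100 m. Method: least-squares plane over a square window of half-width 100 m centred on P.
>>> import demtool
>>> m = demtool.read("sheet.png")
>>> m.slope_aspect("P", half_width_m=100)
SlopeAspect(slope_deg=14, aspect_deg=25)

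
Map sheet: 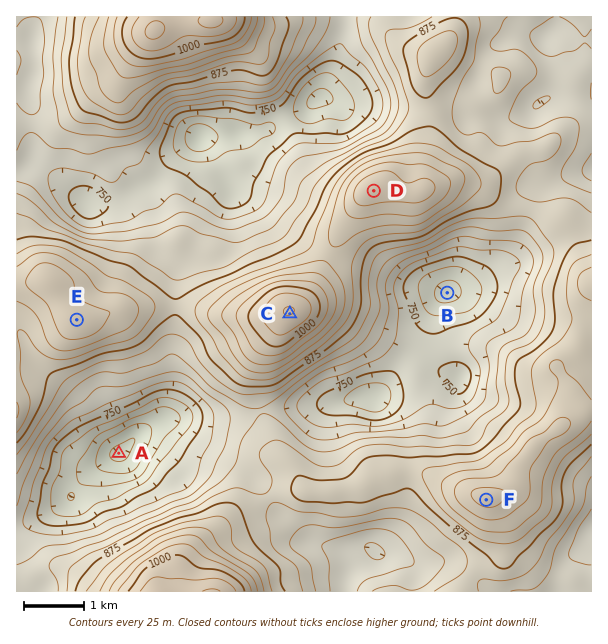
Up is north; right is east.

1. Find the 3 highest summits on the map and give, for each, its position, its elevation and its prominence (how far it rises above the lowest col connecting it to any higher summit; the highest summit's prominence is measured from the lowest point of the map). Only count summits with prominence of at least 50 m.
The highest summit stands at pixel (290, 311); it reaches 1051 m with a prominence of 199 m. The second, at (374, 188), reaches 994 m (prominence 73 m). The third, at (488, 497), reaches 986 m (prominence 131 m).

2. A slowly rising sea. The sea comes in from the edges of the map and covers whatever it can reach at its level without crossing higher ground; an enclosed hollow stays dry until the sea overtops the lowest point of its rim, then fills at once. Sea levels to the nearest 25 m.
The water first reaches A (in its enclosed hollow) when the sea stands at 775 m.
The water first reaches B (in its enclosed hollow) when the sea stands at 825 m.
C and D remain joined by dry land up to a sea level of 925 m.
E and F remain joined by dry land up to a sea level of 850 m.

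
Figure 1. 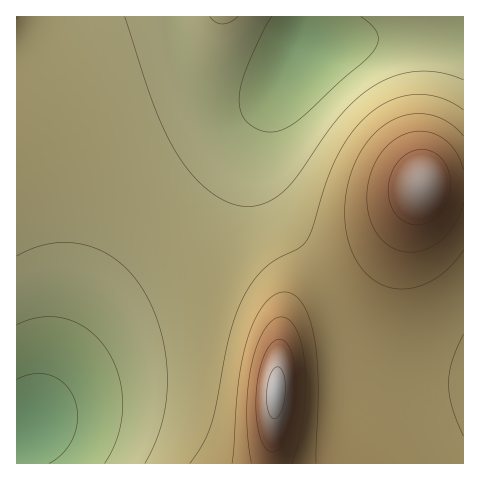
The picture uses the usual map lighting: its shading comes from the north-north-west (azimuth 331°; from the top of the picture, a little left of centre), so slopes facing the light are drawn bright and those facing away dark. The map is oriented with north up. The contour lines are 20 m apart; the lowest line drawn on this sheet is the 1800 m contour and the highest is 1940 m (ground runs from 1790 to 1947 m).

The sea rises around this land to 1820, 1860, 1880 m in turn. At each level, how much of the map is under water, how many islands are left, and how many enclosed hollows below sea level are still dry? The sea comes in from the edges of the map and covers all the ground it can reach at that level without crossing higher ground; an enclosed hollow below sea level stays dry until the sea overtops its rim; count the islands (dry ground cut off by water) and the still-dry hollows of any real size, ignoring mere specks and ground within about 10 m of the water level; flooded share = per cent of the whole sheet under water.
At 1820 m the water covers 12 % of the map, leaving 0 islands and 0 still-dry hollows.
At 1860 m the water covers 66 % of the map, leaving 0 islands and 0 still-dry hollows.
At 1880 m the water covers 85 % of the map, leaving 0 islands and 0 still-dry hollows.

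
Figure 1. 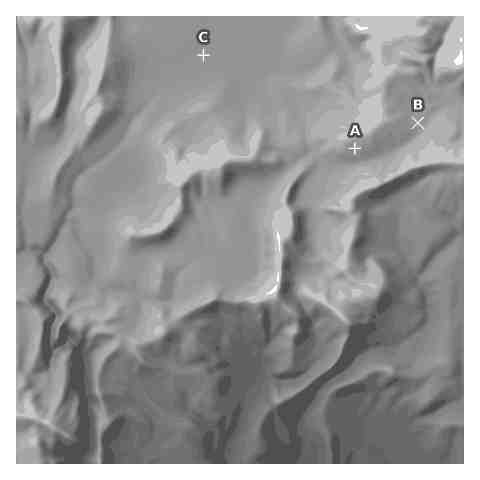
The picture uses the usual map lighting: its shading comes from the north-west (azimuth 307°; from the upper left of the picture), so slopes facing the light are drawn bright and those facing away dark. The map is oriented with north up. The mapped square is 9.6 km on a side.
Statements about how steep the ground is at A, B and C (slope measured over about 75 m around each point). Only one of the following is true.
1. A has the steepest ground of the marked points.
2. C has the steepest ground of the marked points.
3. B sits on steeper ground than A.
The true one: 1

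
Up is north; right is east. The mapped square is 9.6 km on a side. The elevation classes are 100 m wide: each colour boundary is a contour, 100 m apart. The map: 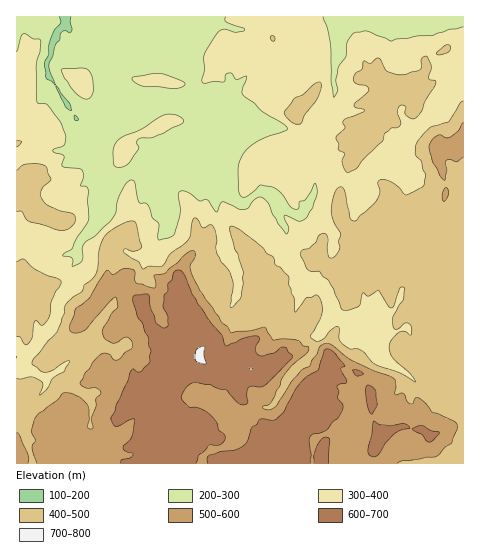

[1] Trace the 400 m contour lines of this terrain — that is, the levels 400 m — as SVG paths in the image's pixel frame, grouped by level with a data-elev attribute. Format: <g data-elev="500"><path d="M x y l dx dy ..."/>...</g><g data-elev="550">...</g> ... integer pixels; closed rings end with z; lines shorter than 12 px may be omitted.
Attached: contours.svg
<g data-elev="400"><path d="M17 337l3 0 5 7 2 1 2-3 3-5 3-16 1 0 6 4 6-6 3-18 10-18-2-4-23-9-11-10-4-1-4 3"/><path d="M17 212l5-1 4 8 3 3 31 8 9-1 5-5 2-4-3-6-13-3-11-5-7-7-2-5 2-5 9-10-5-13-8-2-12 0-9 6"/><path d="M346 172l3 0 8-4 6-8 19-19 3-8 6-5 8-2 2-4-4-10 2-6 3-1 4 1-1 9 7 4 4-1 5-6 4-10 11-19-1-2-6-3 2-11-4-10-2-1-3 3 0 8-2 2-17 6-16-4-9-13-8 6-6-3-1 1-1 7-7 5-2 6 4 4 10 2 2 4-15 15 2 3 7 1 2 2-21 9-1 3 2 3 0 3-9 9 3 6-1 6 6 3-2 9z"/><path d="M17 147l4-6-4-1"/><path d="M295 124l7-1 3-8 12-16 4-11-1-6-5 1-13 12-7 3-10 13 1 6z"/><path d="M463 101l-3 2-11 19-19 5-14 17-1 10 6 7 2 8 3 5-2 11-1 2-18 8-5-7-8-6-8-3-4 1-2 3 2 10-3 7-22 21-4-1-1-3-6-28-2-2-3 0-5 8-3 15 2 11 8 13-2 8 1 6-2 4-5 6-4-1-2-8 1-12-2-3-3-1-4 3-3 6-7 6-6 2-3 3 8 17 4 2 7-1 9 9 5 8 8 20 2 2 6 0 10-4 4-13 6 3 9-6 11 17 3 1 8-20 4-1 0 12-11 17 0 10 2 3 2 0 8-6 4 0 3 4-1 7-1 1-6-4-6 2-7 8-2 8 4 9 17 15 6 9-16-9-25-9-11-11-4-4-10 0-6-4-5-5 1-11-3-3-7 4-5 7-5 4-4 1-4-3-1-4 9-15 2-8 0-8-3-7-4-2-3 2-6 1-11 14-1-13-5-14-1-9-8-9-4-2-3-8-6-4-4-5-22-18-10-4-1 3 1 7 12 37-2 25-9 9-2 0 3-24-4-12-8-9-4-9-1-5 1-9-2-9-5-6-6 4-2-1-4-7-3-2-3 3-1 14-3 4-17 14-7 11-4 3-10-1-7 3-5-7-14-10 1-3 9 2 8-3-5-23-3-4-9 2-17 10-5 5-3 8-2 21-2 7-5 6-7 5-2 7-8 5-8 7-1 3-1 7-7 18-9 9-16 21 1 3 8 6 5 1 7-2 11-8 6-1-6 10-11 7-6 11-7 6 3-10-3-4-8-4-12 2-3-1"/><path d="M436 54l4 1 8-3 2-3 0-3-2-1-3 1z"/><path d="M273 41l1 0 1-2-3-4-2 3z"/></g>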